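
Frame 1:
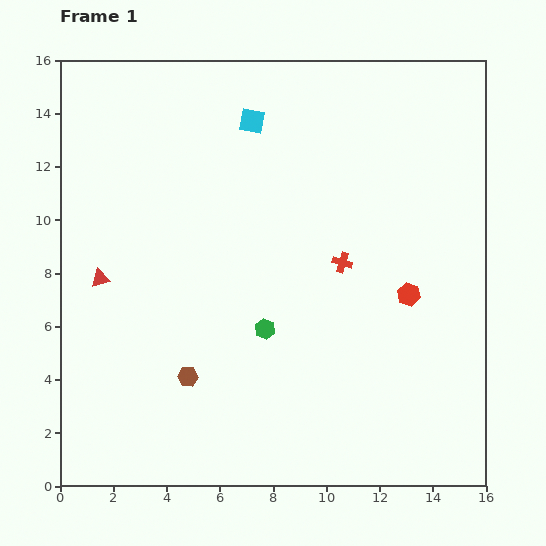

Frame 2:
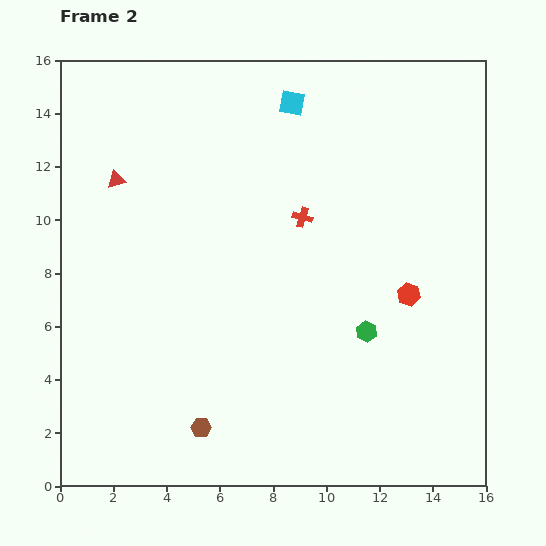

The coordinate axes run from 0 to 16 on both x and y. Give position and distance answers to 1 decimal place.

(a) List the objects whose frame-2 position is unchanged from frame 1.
the red hexagon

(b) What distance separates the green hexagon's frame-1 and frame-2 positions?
3.8

The green hexagon moved from (7.7, 5.9) to (11.5, 5.8), a distance of √(3.8² + 0.1²) ≈ 3.8.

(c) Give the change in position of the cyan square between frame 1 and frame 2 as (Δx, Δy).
(1.5, 0.7)

The cyan square was at (7.2, 13.7) in frame 1 and (8.7, 14.4) in frame 2.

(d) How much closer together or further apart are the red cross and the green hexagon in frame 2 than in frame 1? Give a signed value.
+1.1

Distance in frame 1: 3.8. Distance in frame 2: 4.9.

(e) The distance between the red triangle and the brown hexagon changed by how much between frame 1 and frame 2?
+4.8

Distance in frame 1: 5.0. Distance in frame 2: 9.8.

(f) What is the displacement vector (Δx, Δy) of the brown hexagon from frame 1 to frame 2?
(0.5, -1.9)

The brown hexagon was at (4.8, 4.1) in frame 1 and (5.3, 2.2) in frame 2.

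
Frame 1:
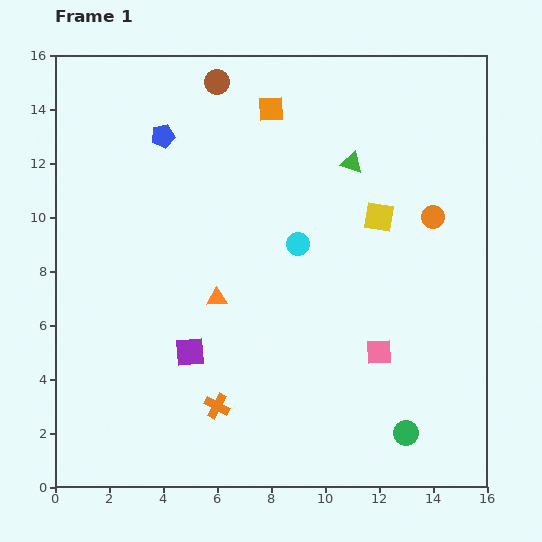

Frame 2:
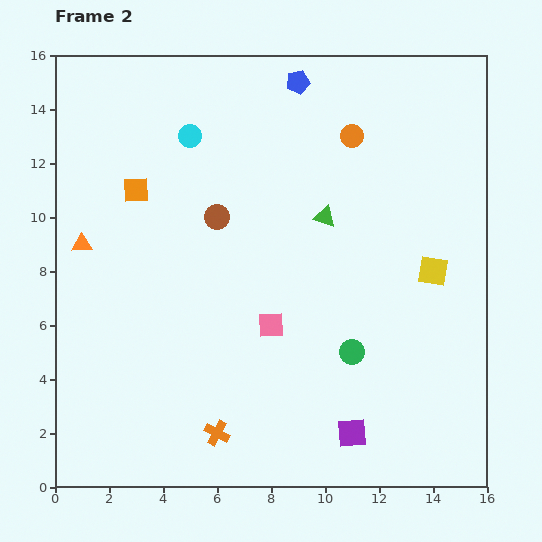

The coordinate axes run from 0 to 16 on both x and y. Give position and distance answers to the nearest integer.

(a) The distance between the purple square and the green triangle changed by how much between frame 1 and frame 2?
-1

Distance in frame 1: 9. Distance in frame 2: 8.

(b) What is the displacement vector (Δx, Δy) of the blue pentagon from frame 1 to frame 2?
(5, 2)

The blue pentagon was at (4, 13) in frame 1 and (9, 15) in frame 2.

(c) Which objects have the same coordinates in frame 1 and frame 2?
none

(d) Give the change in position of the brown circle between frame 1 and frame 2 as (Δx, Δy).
(0, -5)

The brown circle was at (6, 15) in frame 1 and (6, 10) in frame 2.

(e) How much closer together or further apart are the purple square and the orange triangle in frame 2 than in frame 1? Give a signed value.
+10

Distance in frame 1: 2. Distance in frame 2: 12.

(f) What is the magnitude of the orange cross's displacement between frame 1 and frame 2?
1

The orange cross moved from (6, 3) to (6, 2), a distance of √(0² + 1²) ≈ 1.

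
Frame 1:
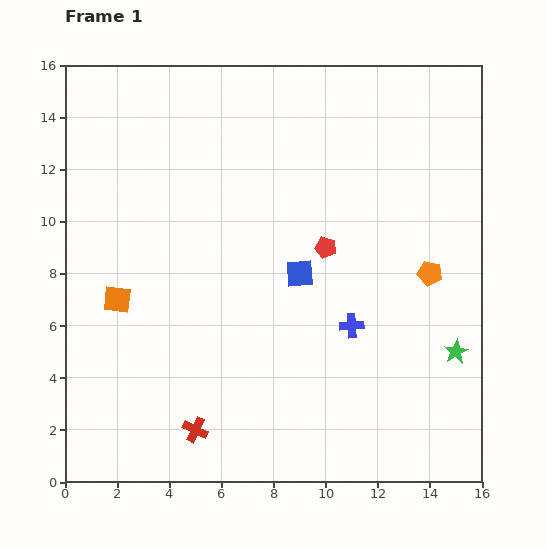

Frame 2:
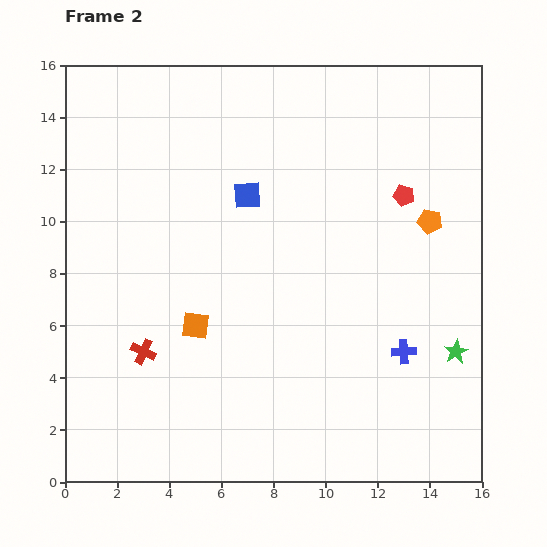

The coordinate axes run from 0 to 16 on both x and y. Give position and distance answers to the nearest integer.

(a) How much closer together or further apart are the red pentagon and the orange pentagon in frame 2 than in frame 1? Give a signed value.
-3

Distance in frame 1: 4. Distance in frame 2: 1.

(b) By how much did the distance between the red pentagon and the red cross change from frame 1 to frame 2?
+3

Distance in frame 1: 9. Distance in frame 2: 12.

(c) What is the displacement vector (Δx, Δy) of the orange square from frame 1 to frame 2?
(3, -1)

The orange square was at (2, 7) in frame 1 and (5, 6) in frame 2.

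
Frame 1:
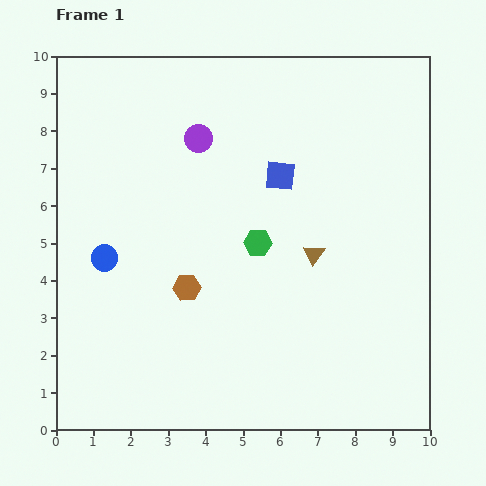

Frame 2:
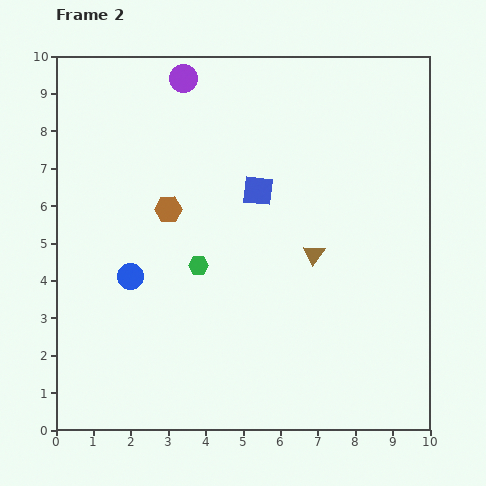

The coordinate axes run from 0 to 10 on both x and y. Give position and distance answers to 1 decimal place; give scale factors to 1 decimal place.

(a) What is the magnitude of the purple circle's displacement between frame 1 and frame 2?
1.6

The purple circle moved from (3.8, 7.8) to (3.4, 9.4), a distance of √(0.4² + 1.6²) ≈ 1.6.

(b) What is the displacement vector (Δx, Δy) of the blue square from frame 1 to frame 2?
(-0.6, -0.4)

The blue square was at (6.0, 6.8) in frame 1 and (5.4, 6.4) in frame 2.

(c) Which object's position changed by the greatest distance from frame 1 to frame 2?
the brown hexagon

(moved 2.2; next 1.7)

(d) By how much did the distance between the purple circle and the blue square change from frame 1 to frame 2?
+1.2

Distance in frame 1: 2.4. Distance in frame 2: 3.6.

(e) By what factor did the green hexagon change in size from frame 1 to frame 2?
0.7×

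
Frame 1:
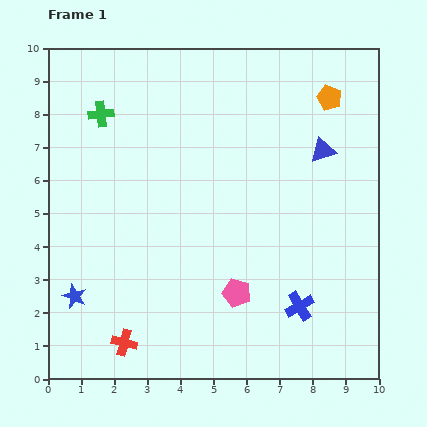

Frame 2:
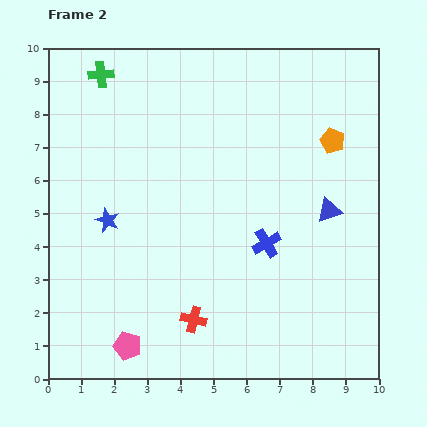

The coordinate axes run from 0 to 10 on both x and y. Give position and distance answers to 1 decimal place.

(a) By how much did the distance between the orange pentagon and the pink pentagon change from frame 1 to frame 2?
+2.3

Distance in frame 1: 6.5. Distance in frame 2: 8.8.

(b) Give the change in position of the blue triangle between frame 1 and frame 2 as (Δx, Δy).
(0.2, -1.8)

The blue triangle was at (8.3, 6.9) in frame 1 and (8.5, 5.1) in frame 2.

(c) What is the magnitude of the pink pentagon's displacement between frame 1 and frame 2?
3.7

The pink pentagon moved from (5.7, 2.6) to (2.4, 1.0), a distance of √(3.3² + 1.6²) ≈ 3.7.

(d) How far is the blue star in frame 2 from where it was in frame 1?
2.5

The blue star moved from (0.8, 2.5) to (1.8, 4.8), a distance of √(1.0² + 2.3²) ≈ 2.5.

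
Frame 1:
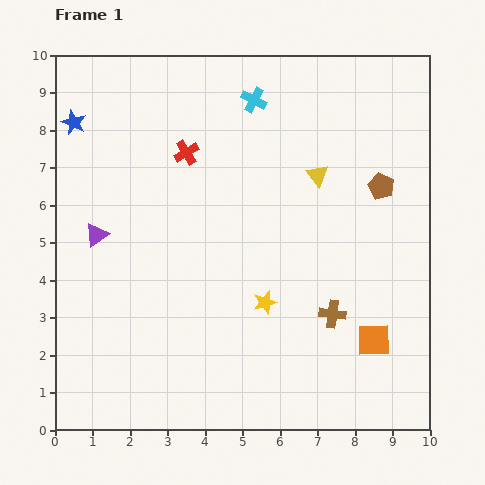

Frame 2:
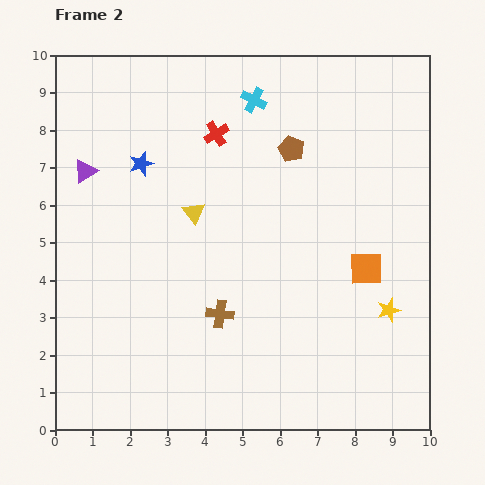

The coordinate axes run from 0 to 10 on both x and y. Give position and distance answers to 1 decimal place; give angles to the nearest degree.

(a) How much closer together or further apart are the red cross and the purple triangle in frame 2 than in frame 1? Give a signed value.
+0.3

Distance in frame 1: 3.3. Distance in frame 2: 3.6.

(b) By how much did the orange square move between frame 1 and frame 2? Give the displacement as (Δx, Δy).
(-0.2, 1.9)

The orange square was at (8.5, 2.4) in frame 1 and (8.3, 4.3) in frame 2.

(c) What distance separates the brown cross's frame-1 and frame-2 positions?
3.0

The brown cross moved from (7.4, 3.1) to (4.4, 3.1), a distance of √(3.0² + 0.0²) ≈ 3.0.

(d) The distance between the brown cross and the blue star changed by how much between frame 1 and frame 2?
-4.1

Distance in frame 1: 8.6. Distance in frame 2: 4.5.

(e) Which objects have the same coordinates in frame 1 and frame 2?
the cyan cross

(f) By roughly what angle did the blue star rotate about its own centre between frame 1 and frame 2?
29° clockwise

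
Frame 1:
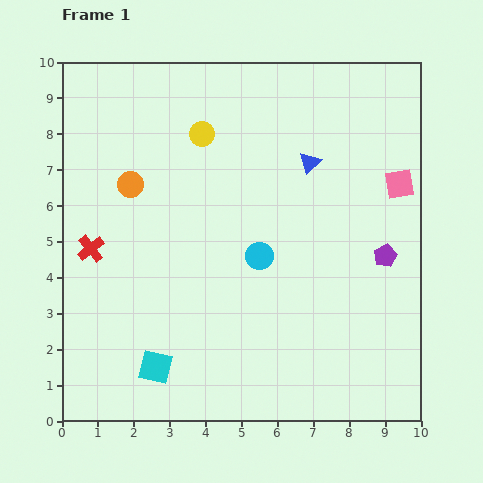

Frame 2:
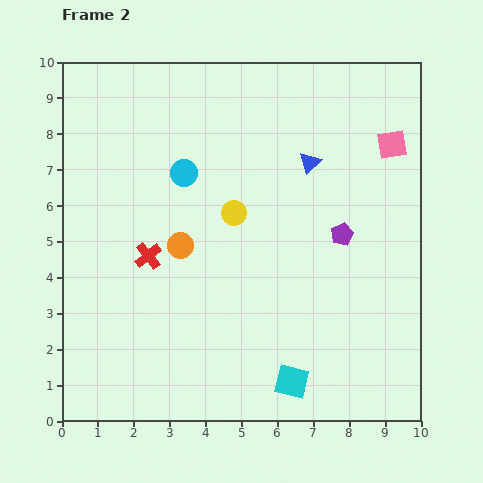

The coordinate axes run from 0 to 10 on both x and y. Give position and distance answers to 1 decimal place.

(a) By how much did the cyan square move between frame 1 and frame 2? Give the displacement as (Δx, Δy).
(3.8, -0.4)

The cyan square was at (2.6, 1.5) in frame 1 and (6.4, 1.1) in frame 2.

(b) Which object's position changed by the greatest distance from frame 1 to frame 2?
the cyan square

(moved 3.8; next 3.1)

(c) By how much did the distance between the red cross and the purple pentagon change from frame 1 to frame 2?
-2.8

Distance in frame 1: 8.2. Distance in frame 2: 5.4.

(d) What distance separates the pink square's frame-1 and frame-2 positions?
1.1

The pink square moved from (9.4, 6.6) to (9.2, 7.7), a distance of √(0.2² + 1.1²) ≈ 1.1.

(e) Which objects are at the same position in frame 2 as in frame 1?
the blue triangle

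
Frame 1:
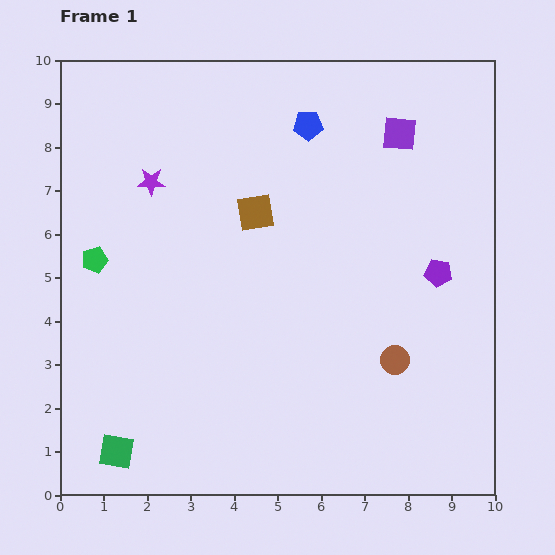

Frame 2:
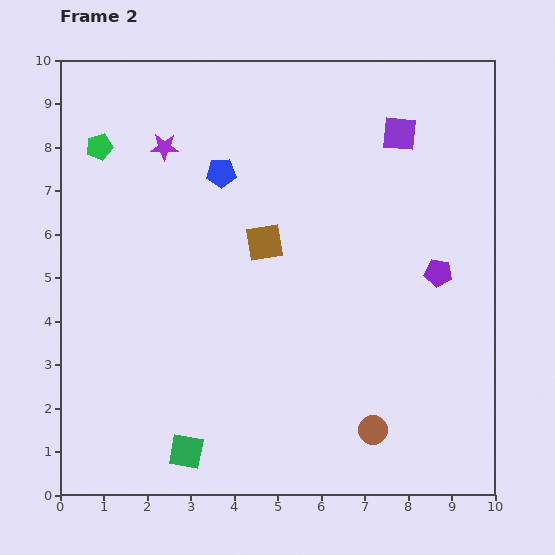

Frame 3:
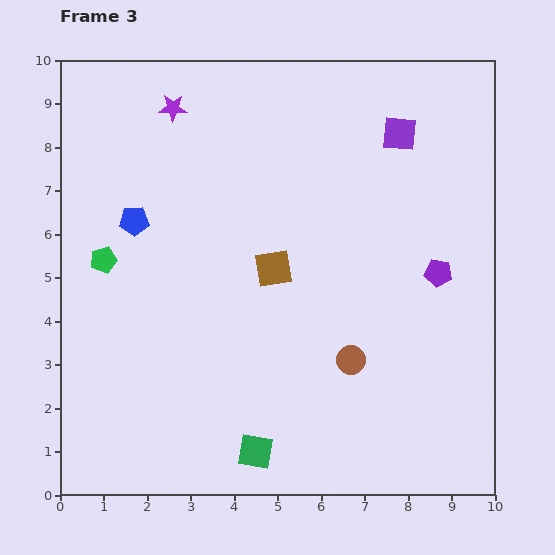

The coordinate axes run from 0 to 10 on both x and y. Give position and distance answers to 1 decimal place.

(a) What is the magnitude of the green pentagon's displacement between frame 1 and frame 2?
2.6

The green pentagon moved from (0.8, 5.4) to (0.9, 8.0), a distance of √(0.1² + 2.6²) ≈ 2.6.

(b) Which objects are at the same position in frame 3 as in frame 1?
the purple pentagon, the purple square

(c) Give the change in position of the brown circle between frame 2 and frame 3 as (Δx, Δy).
(-0.5, 1.6)

The brown circle was at (7.2, 1.5) in frame 2 and (6.7, 3.1) in frame 3.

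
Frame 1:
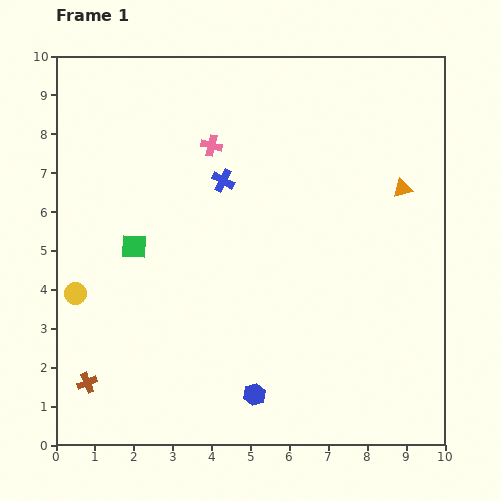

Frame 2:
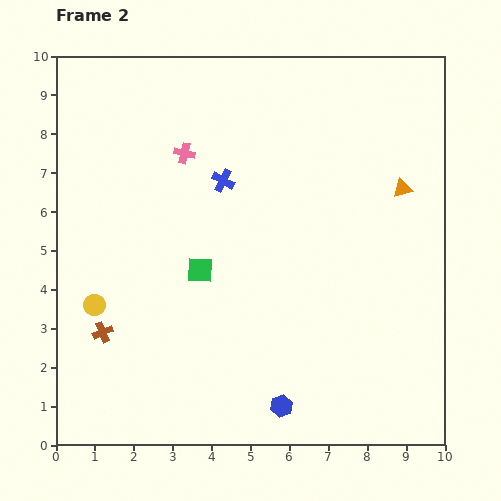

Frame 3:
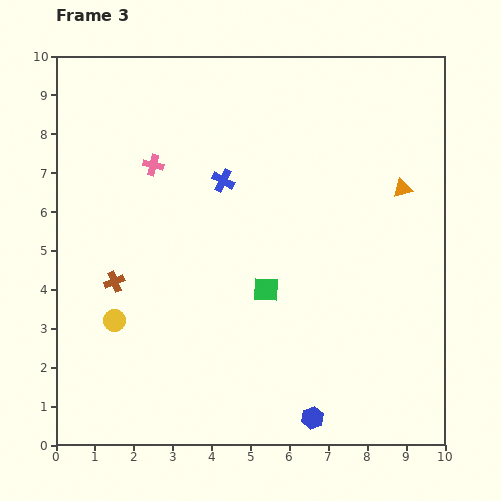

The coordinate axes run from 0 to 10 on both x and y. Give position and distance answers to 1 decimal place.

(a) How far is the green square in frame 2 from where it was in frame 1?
1.8

The green square moved from (2.0, 5.1) to (3.7, 4.5), a distance of √(1.7² + 0.6²) ≈ 1.8.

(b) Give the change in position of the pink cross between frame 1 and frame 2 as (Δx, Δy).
(-0.7, -0.2)

The pink cross was at (4.0, 7.7) in frame 1 and (3.3, 7.5) in frame 2.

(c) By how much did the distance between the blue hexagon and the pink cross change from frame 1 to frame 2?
+0.5

Distance in frame 1: 6.5. Distance in frame 2: 7.0.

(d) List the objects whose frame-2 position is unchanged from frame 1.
the orange triangle, the blue cross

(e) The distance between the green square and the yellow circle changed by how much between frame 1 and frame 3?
+2.1

Distance in frame 1: 1.9. Distance in frame 3: 4.0.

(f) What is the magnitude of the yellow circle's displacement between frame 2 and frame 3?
0.6

The yellow circle moved from (1.0, 3.6) to (1.5, 3.2), a distance of √(0.5² + 0.4²) ≈ 0.6.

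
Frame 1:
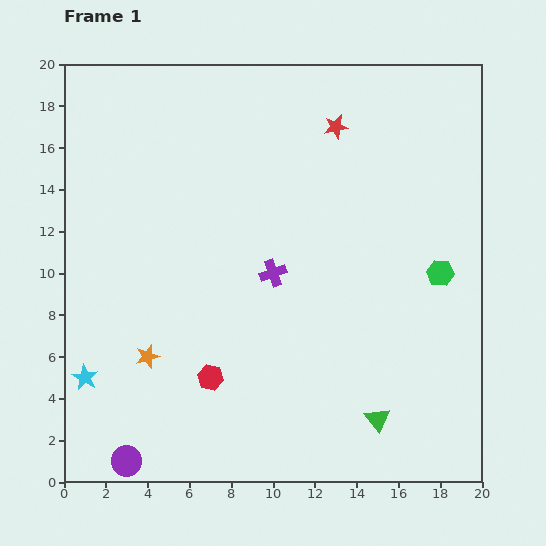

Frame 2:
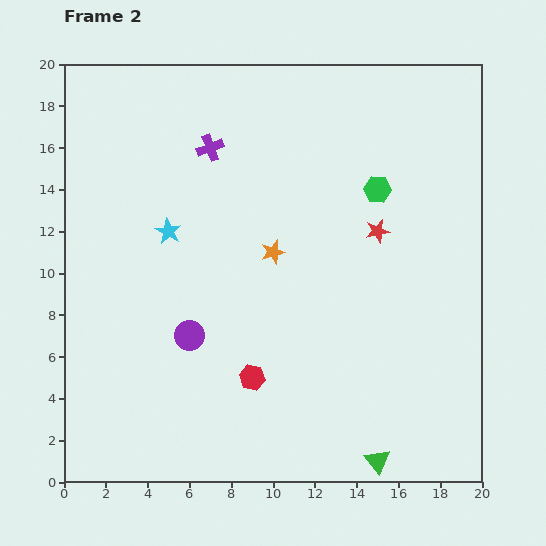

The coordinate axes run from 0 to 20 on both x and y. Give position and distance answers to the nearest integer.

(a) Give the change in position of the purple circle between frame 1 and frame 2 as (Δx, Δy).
(3, 6)

The purple circle was at (3, 1) in frame 1 and (6, 7) in frame 2.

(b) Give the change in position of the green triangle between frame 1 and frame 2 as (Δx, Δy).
(0, -2)

The green triangle was at (15, 3) in frame 1 and (15, 1) in frame 2.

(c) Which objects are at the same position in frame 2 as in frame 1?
none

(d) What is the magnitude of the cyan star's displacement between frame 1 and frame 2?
8

The cyan star moved from (1, 5) to (5, 12), a distance of √(4² + 7²) ≈ 8.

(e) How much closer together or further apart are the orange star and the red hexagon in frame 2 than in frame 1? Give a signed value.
+3

Distance in frame 1: 3. Distance in frame 2: 6.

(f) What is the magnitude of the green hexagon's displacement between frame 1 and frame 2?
5

The green hexagon moved from (18, 10) to (15, 14), a distance of √(3² + 4²) ≈ 5.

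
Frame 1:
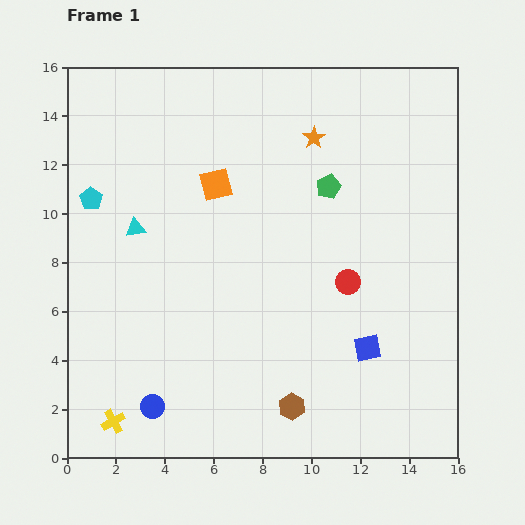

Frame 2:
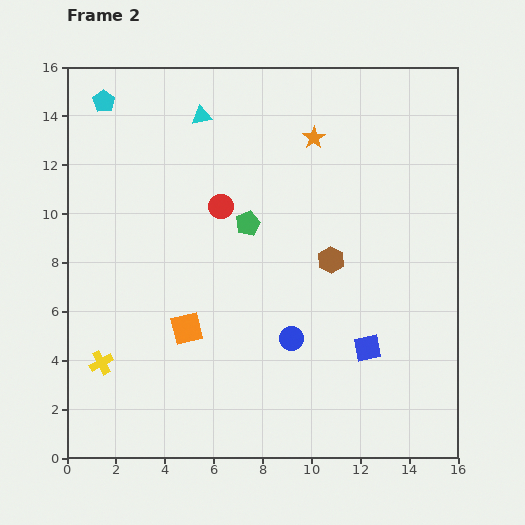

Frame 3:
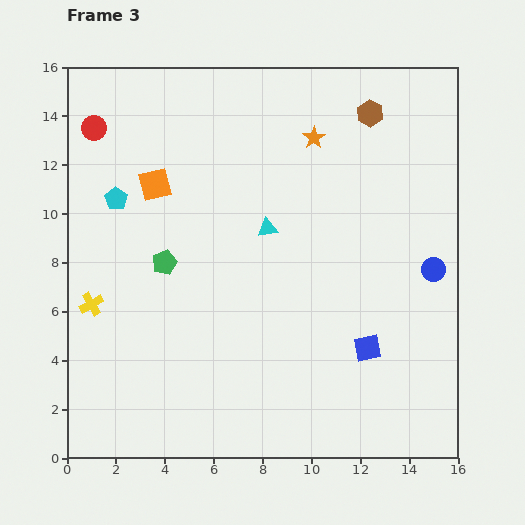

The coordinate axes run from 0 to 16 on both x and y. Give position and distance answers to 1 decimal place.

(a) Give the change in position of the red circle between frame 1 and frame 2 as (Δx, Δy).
(-5.2, 3.1)

The red circle was at (11.5, 7.2) in frame 1 and (6.3, 10.3) in frame 2.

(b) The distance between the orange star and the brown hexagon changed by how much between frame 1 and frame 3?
-8.5

Distance in frame 1: 11.0. Distance in frame 3: 2.5.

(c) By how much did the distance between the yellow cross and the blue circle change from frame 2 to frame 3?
+6.2

Distance in frame 2: 7.9. Distance in frame 3: 14.1.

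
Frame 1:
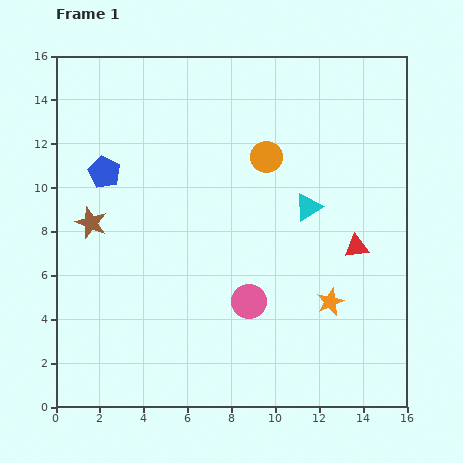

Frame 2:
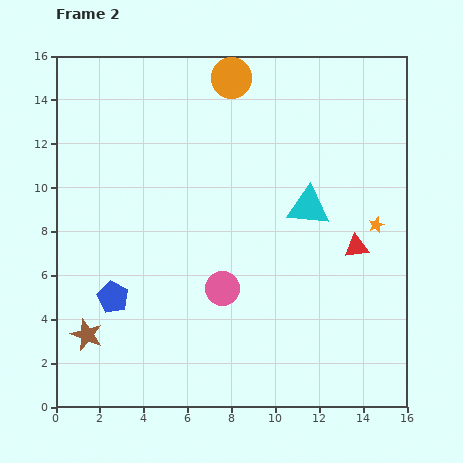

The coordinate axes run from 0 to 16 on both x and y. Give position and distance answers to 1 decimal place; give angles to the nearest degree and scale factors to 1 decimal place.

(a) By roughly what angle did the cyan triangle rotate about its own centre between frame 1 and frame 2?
36° clockwise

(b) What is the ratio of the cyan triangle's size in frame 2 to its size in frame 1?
1.6×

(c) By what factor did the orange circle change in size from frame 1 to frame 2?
1.3×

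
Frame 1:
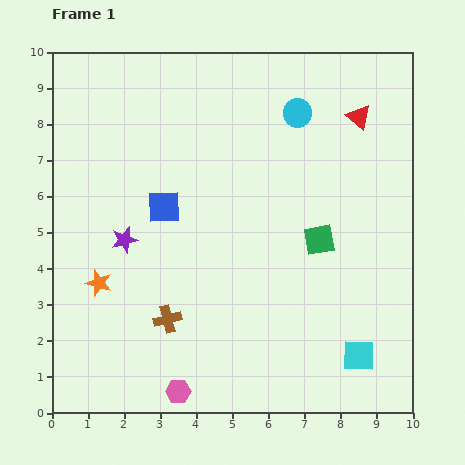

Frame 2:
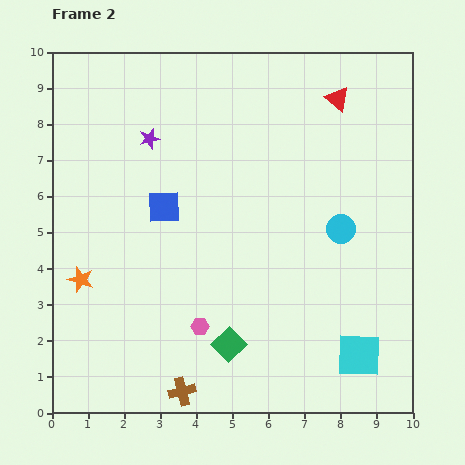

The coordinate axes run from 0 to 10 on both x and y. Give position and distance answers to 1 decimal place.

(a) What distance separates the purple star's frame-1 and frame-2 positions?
2.9

The purple star moved from (2.0, 4.8) to (2.7, 7.6), a distance of √(0.7² + 2.8²) ≈ 2.9.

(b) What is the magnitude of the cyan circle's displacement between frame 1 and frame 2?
3.4

The cyan circle moved from (6.8, 8.3) to (8.0, 5.1), a distance of √(1.2² + 3.2²) ≈ 3.4.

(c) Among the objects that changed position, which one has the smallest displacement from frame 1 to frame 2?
the orange star

(moved 0.5)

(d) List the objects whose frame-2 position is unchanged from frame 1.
the cyan square, the blue square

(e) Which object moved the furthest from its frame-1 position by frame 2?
the green square

(moved 3.8; next 3.4)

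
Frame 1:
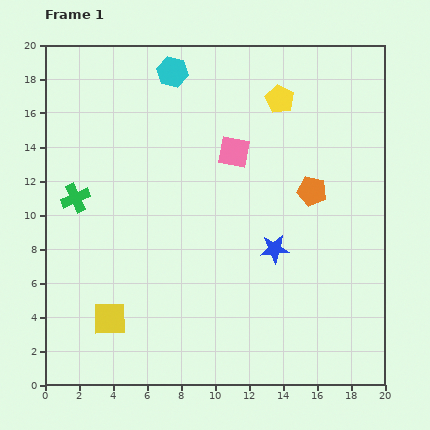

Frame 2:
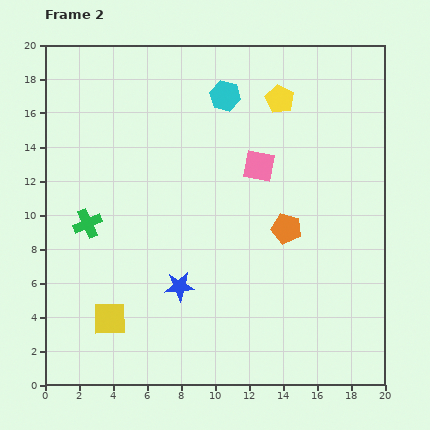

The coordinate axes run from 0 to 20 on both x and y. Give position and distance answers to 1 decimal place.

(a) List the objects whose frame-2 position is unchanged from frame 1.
the yellow pentagon, the yellow square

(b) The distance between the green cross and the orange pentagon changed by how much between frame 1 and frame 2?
-2.2

Distance in frame 1: 13.9. Distance in frame 2: 11.7.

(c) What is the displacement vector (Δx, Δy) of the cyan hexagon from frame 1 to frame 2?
(3.1, -1.4)

The cyan hexagon was at (7.5, 18.4) in frame 1 and (10.6, 17.0) in frame 2.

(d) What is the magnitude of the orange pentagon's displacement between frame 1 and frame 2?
2.7

The orange pentagon moved from (15.7, 11.4) to (14.2, 9.2), a distance of √(1.5² + 2.2²) ≈ 2.7.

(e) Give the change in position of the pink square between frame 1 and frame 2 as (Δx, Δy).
(1.5, -0.8)

The pink square was at (11.1, 13.7) in frame 1 and (12.6, 12.9) in frame 2.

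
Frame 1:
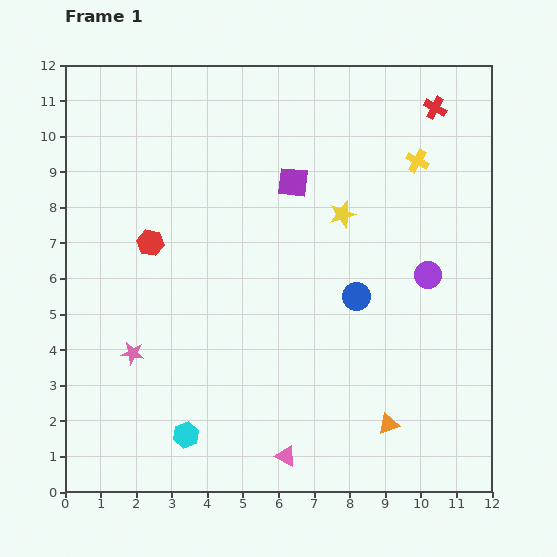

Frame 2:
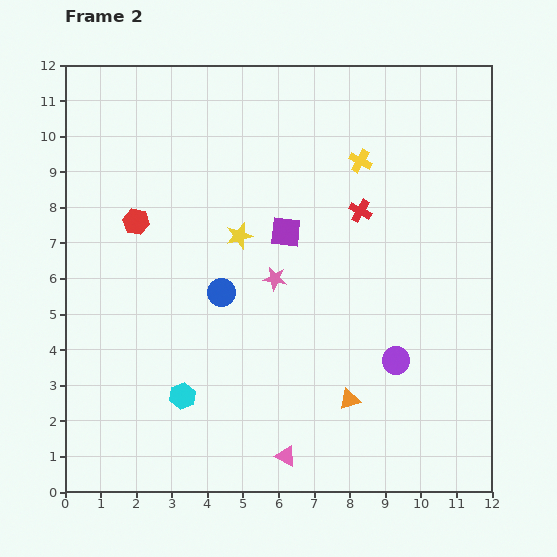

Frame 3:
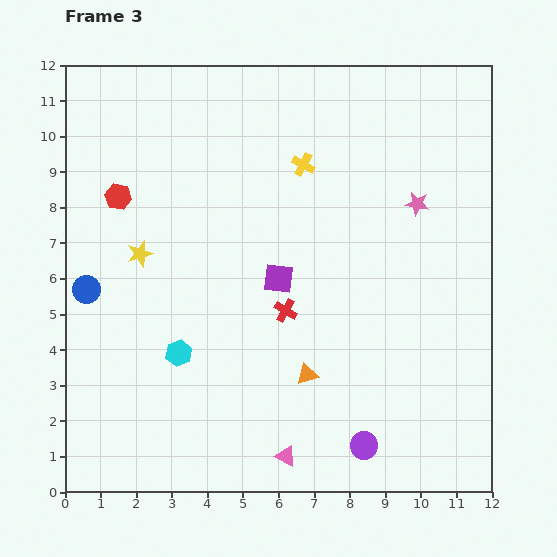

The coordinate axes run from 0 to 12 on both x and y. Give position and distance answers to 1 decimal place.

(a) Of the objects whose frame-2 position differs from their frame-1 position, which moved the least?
the red hexagon

(moved 0.7)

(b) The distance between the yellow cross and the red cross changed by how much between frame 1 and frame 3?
+2.5

Distance in frame 1: 1.6. Distance in frame 3: 4.1.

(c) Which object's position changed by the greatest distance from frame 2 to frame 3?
the pink star

(moved 4.5; next 3.8)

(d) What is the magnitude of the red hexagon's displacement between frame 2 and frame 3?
0.9

The red hexagon moved from (2.0, 7.6) to (1.5, 8.3), a distance of √(0.5² + 0.7²) ≈ 0.9.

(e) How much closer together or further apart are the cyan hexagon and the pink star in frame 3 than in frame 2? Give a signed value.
+3.7

Distance in frame 2: 4.2. Distance in frame 3: 7.9.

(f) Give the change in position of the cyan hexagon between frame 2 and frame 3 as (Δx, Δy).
(-0.1, 1.2)

The cyan hexagon was at (3.3, 2.7) in frame 2 and (3.2, 3.9) in frame 3.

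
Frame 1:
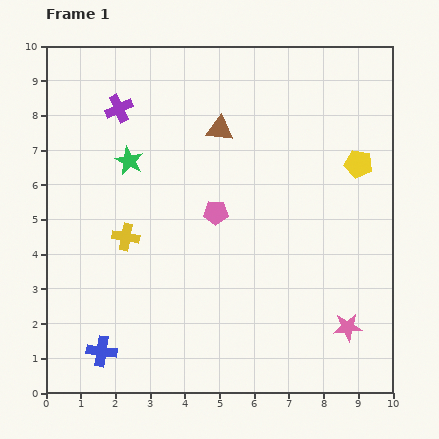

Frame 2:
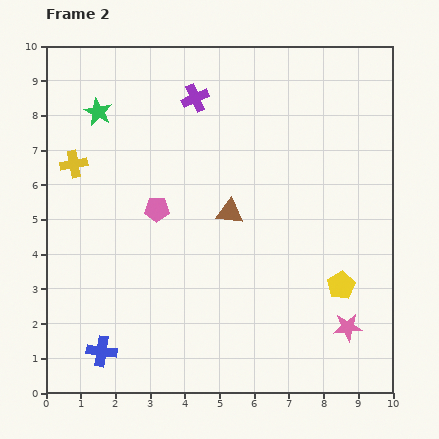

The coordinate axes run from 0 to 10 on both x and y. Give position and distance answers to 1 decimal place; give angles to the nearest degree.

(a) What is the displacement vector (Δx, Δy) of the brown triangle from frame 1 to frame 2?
(0.3, -2.4)

The brown triangle was at (5.0, 7.6) in frame 1 and (5.3, 5.2) in frame 2.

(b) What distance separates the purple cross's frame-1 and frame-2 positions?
2.2

The purple cross moved from (2.1, 8.2) to (4.3, 8.5), a distance of √(2.2² + 0.3²) ≈ 2.2.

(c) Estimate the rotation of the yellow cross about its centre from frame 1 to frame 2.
22° counter-clockwise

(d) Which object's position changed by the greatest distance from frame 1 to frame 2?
the yellow pentagon

(moved 3.5; next 2.6)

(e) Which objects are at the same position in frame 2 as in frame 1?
the pink star, the blue cross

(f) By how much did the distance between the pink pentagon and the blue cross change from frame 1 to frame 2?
-0.8

Distance in frame 1: 5.2. Distance in frame 2: 4.4.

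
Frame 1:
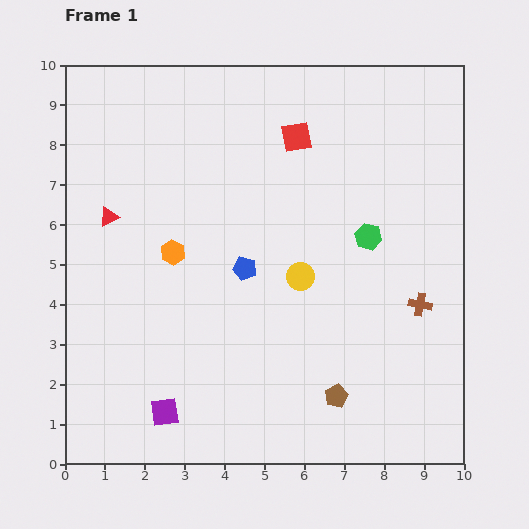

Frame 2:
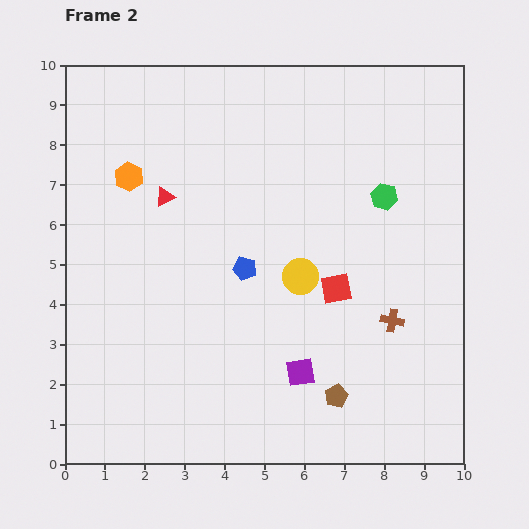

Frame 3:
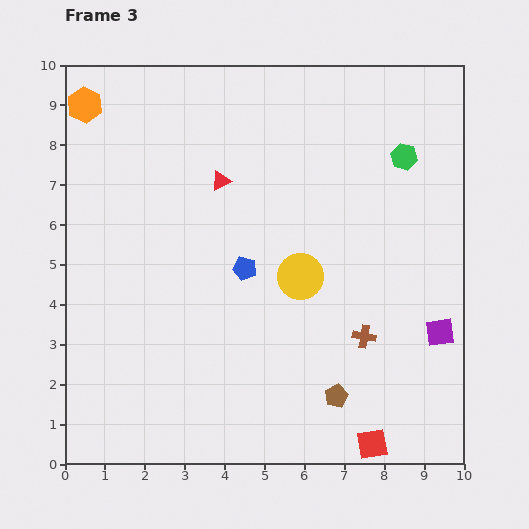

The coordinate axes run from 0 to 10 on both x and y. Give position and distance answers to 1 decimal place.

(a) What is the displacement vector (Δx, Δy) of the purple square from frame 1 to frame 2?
(3.4, 1.0)

The purple square was at (2.5, 1.3) in frame 1 and (5.9, 2.3) in frame 2.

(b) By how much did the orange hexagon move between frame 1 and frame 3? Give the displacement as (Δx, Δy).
(-2.2, 3.7)

The orange hexagon was at (2.7, 5.3) in frame 1 and (0.5, 9.0) in frame 3.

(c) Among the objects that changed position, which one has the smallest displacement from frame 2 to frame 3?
the brown cross

(moved 0.8)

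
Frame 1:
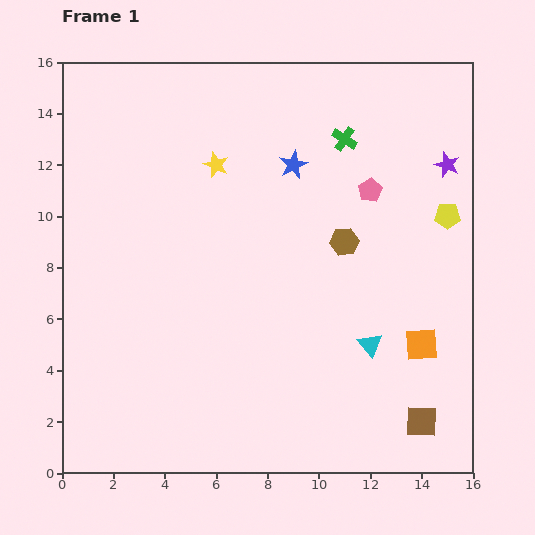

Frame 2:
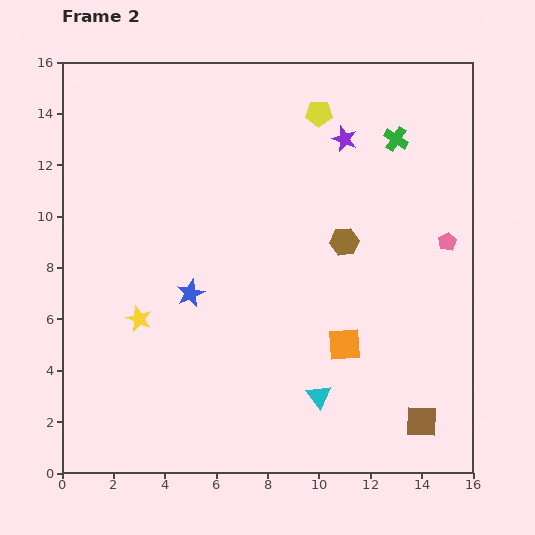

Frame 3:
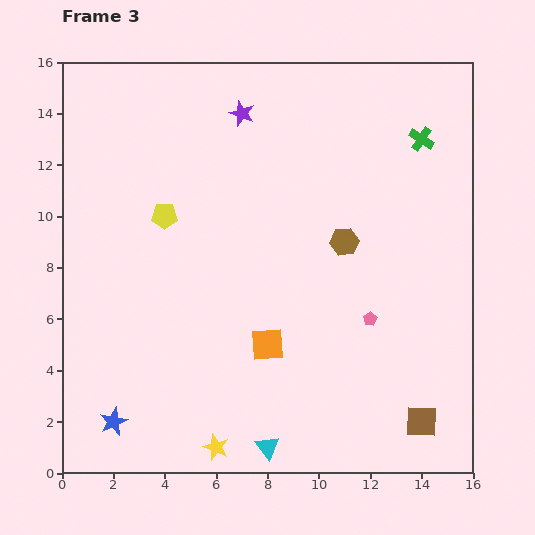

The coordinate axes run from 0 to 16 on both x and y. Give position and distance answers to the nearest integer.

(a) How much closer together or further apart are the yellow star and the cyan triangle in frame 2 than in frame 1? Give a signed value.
-1

Distance in frame 1: 9. Distance in frame 2: 8.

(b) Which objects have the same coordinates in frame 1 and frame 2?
the brown hexagon, the brown square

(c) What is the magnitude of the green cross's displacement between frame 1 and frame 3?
3

The green cross moved from (11, 13) to (14, 13), a distance of √(3² + 0²) ≈ 3.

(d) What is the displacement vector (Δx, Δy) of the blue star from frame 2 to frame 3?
(-3, -5)

The blue star was at (5, 7) in frame 2 and (2, 2) in frame 3.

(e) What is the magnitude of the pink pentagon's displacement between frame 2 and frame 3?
4

The pink pentagon moved from (15, 9) to (12, 6), a distance of √(3² + 3²) ≈ 4.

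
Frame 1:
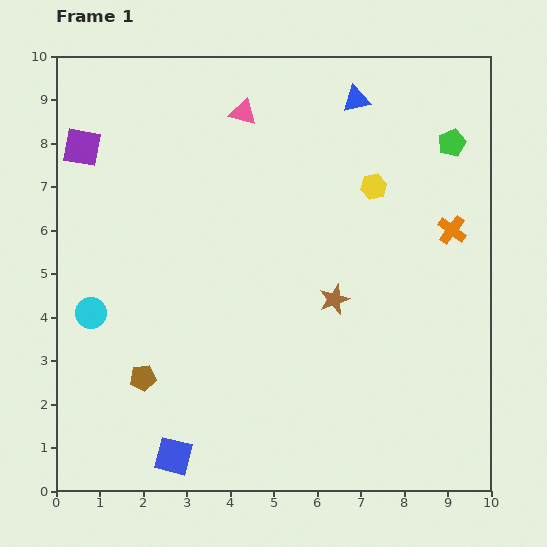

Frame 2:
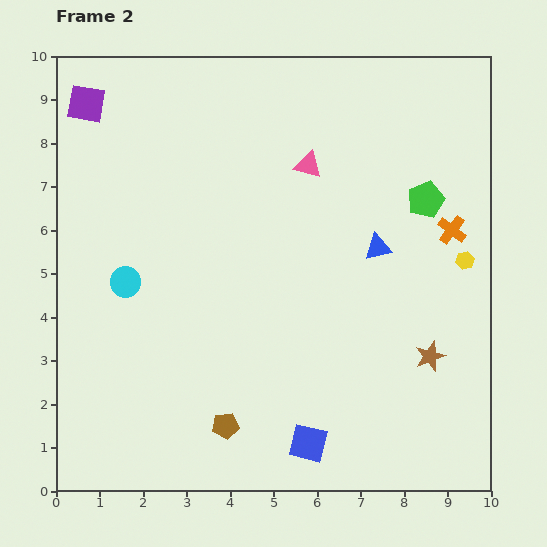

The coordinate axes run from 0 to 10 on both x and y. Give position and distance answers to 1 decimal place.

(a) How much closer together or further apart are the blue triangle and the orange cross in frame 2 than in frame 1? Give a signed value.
-2.0

Distance in frame 1: 3.7. Distance in frame 2: 1.7.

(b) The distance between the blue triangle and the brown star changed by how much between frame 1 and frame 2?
-1.8

Distance in frame 1: 4.6. Distance in frame 2: 2.8.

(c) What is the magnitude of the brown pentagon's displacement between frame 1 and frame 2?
2.2

The brown pentagon moved from (2.0, 2.6) to (3.9, 1.5), a distance of √(1.9² + 1.1²) ≈ 2.2.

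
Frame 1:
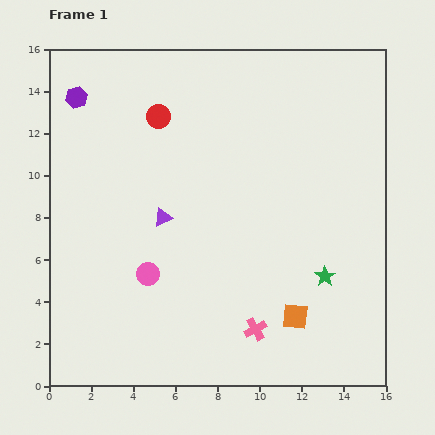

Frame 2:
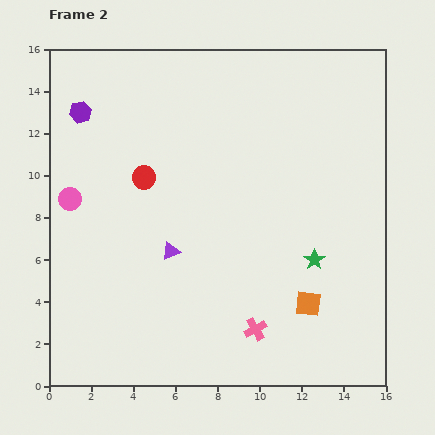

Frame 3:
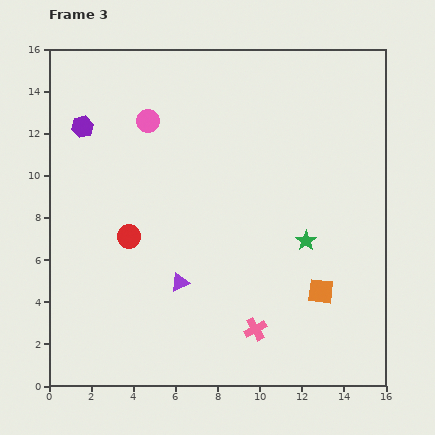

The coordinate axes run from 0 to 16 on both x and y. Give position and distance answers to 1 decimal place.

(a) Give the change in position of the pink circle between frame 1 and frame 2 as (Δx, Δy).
(-3.7, 3.6)

The pink circle was at (4.7, 5.3) in frame 1 and (1.0, 8.9) in frame 2.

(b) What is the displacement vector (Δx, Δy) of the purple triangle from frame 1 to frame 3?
(0.8, -3.1)

The purple triangle was at (5.4, 8.0) in frame 1 and (6.2, 4.9) in frame 3.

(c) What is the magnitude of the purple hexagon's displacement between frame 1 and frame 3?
1.4

The purple hexagon moved from (1.3, 13.7) to (1.6, 12.3), a distance of √(0.3² + 1.4²) ≈ 1.4.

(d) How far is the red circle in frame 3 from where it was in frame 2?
2.9

The red circle moved from (4.5, 9.9) to (3.8, 7.1), a distance of √(0.7² + 2.8²) ≈ 2.9.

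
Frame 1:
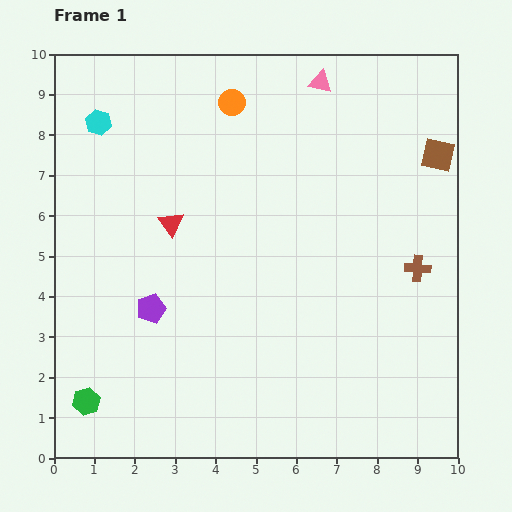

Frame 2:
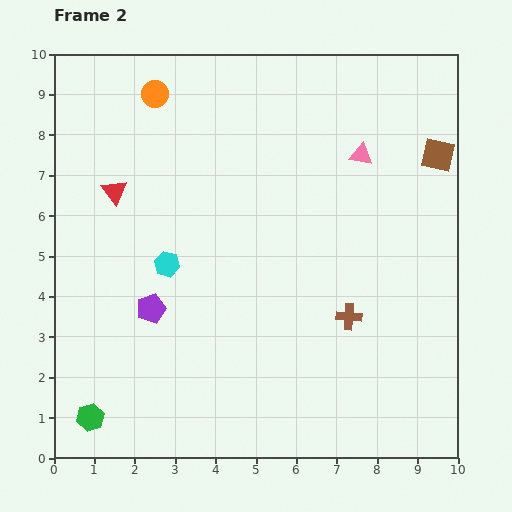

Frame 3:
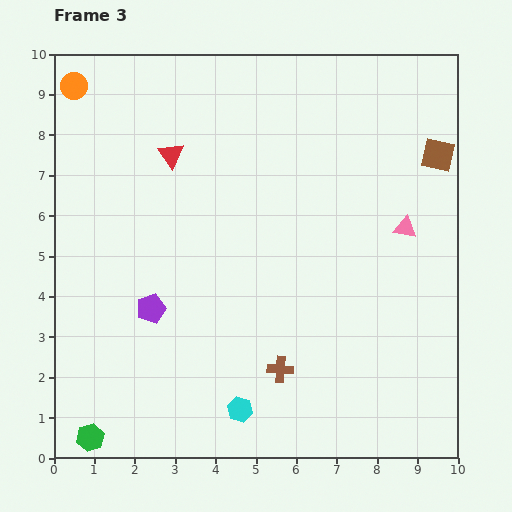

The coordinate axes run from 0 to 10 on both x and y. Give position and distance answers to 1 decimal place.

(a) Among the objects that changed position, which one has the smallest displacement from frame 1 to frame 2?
the green hexagon

(moved 0.4)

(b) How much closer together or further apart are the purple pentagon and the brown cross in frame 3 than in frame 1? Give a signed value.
-3.2

Distance in frame 1: 6.7. Distance in frame 3: 3.5.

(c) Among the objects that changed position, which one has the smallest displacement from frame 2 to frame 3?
the green hexagon

(moved 0.5)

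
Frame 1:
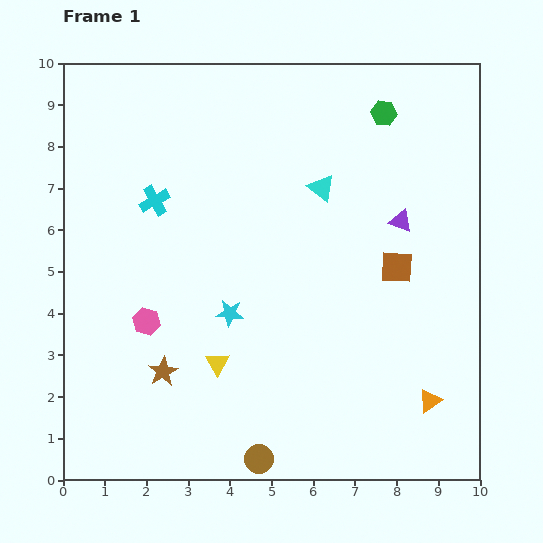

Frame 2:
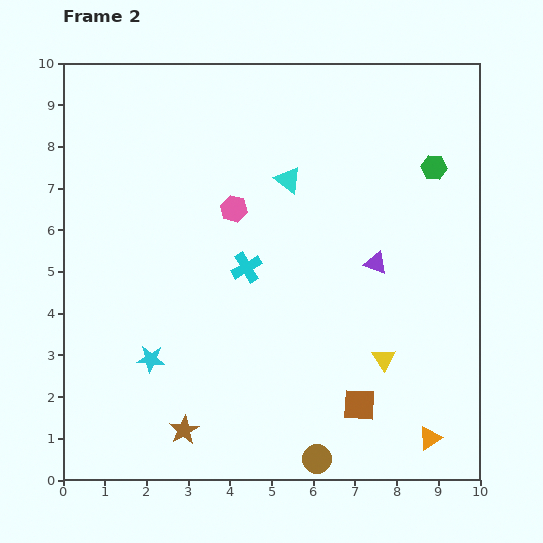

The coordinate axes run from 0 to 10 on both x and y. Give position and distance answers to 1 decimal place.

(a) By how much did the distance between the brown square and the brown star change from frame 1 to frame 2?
-1.9

Distance in frame 1: 6.1. Distance in frame 2: 4.2.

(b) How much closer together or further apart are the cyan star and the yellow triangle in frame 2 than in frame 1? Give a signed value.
+4.4

Distance in frame 1: 1.2. Distance in frame 2: 5.6.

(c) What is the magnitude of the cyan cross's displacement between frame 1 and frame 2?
2.7

The cyan cross moved from (2.2, 6.7) to (4.4, 5.1), a distance of √(2.2² + 1.6²) ≈ 2.7.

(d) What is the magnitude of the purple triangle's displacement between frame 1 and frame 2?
1.2

The purple triangle moved from (8.1, 6.2) to (7.5, 5.2), a distance of √(0.6² + 1.0²) ≈ 1.2.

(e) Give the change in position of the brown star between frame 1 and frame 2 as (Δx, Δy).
(0.5, -1.4)

The brown star was at (2.4, 2.6) in frame 1 and (2.9, 1.2) in frame 2.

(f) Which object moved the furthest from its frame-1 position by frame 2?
the yellow triangle

(moved 4.0; next 3.4)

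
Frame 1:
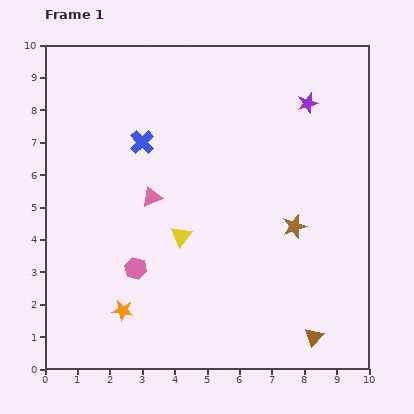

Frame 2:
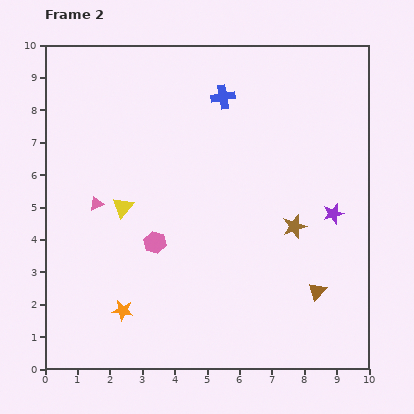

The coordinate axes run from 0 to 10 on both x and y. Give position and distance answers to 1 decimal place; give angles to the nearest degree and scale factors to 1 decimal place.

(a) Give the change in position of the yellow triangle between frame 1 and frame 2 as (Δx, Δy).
(-1.8, 0.9)

The yellow triangle was at (4.2, 4.1) in frame 1 and (2.4, 5.0) in frame 2.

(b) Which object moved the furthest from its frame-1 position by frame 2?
the purple star

(moved 3.5; next 2.9)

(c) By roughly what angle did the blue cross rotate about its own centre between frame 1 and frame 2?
35° clockwise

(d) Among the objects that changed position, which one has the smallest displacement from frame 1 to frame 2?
the pink hexagon

(moved 1.0)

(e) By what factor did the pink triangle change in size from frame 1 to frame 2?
0.7×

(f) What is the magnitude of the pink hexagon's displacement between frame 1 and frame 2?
1.0

The pink hexagon moved from (2.8, 3.1) to (3.4, 3.9), a distance of √(0.6² + 0.8²) ≈ 1.0.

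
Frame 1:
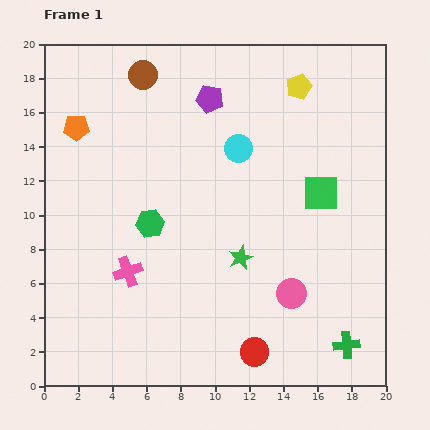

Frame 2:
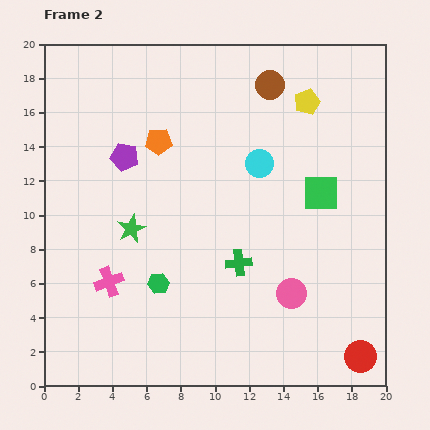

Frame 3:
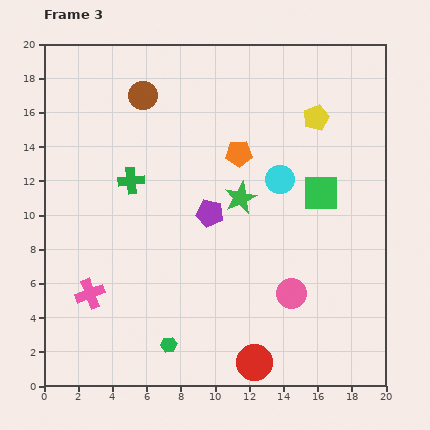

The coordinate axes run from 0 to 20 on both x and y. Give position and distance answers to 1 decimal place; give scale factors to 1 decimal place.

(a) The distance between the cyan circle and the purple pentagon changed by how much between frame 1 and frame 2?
+4.5

Distance in frame 1: 3.4. Distance in frame 2: 7.9.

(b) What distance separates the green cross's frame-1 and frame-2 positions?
7.9

The green cross moved from (17.7, 2.4) to (11.4, 7.2), a distance of √(6.3² + 4.8²) ≈ 7.9.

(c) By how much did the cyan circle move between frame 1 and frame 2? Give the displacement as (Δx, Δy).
(1.2, -0.9)

The cyan circle was at (11.4, 13.9) in frame 1 and (12.6, 13.0) in frame 2.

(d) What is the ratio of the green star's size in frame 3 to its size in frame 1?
1.3×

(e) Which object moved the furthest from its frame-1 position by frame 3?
the green cross

(moved 15.8; next 9.6)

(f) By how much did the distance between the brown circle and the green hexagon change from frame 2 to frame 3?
+1.4

Distance in frame 2: 13.3. Distance in frame 3: 14.7.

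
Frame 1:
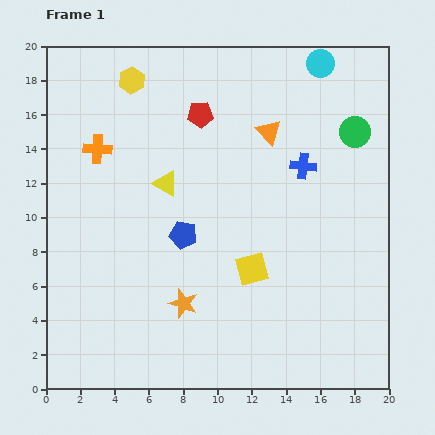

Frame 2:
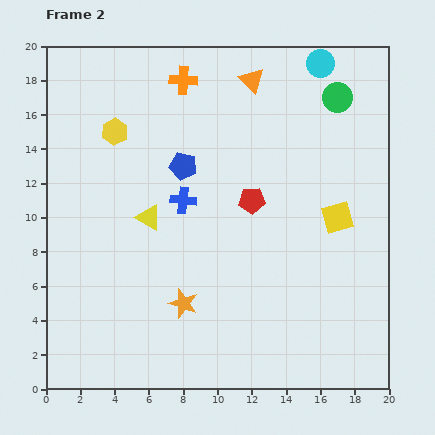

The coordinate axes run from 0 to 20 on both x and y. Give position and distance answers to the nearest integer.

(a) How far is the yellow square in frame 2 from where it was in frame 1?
6

The yellow square moved from (12, 7) to (17, 10), a distance of √(5² + 3²) ≈ 6.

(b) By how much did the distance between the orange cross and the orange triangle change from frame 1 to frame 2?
-6

Distance in frame 1: 10. Distance in frame 2: 4.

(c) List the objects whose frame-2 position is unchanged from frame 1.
the cyan circle, the orange star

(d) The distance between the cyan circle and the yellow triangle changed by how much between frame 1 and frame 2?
+2

Distance in frame 1: 11. Distance in frame 2: 13.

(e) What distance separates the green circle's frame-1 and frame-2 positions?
2

The green circle moved from (18, 15) to (17, 17), a distance of √(1² + 2²) ≈ 2.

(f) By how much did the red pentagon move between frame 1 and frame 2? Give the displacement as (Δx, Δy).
(3, -5)

The red pentagon was at (9, 16) in frame 1 and (12, 11) in frame 2.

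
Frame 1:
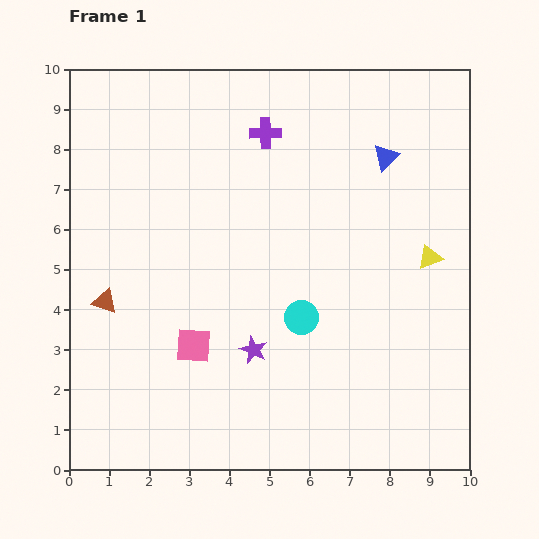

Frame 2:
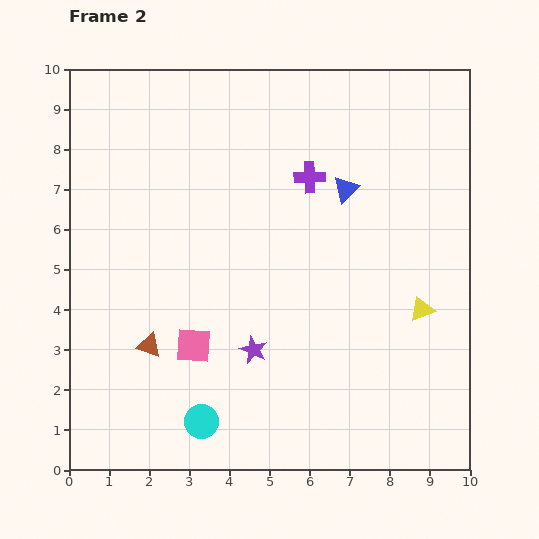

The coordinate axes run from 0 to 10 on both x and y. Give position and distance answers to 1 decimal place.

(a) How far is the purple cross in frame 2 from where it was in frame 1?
1.6

The purple cross moved from (4.9, 8.4) to (6.0, 7.3), a distance of √(1.1² + 1.1²) ≈ 1.6.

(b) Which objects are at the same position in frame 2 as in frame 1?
the pink square, the purple star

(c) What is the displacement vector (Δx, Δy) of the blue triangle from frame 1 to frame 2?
(-1.0, -0.8)

The blue triangle was at (7.9, 7.8) in frame 1 and (6.9, 7.0) in frame 2.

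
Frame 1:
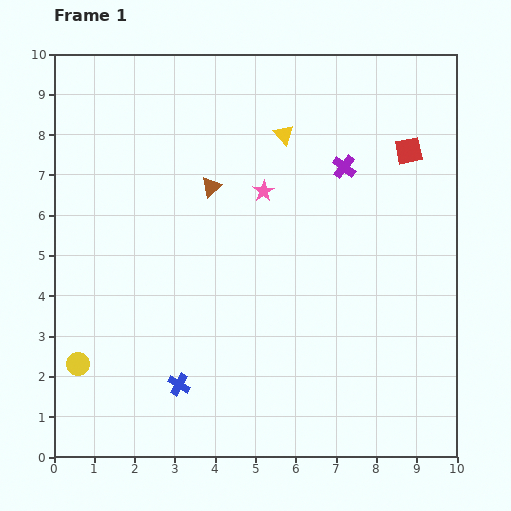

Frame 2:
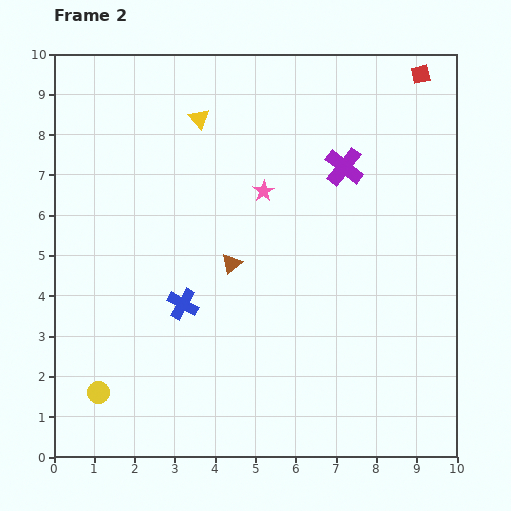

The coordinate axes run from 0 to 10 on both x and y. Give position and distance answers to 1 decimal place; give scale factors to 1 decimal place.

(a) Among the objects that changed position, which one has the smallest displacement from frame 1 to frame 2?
the yellow circle

(moved 0.9)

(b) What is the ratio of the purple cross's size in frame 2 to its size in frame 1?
1.6×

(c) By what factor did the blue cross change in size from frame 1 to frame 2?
1.4×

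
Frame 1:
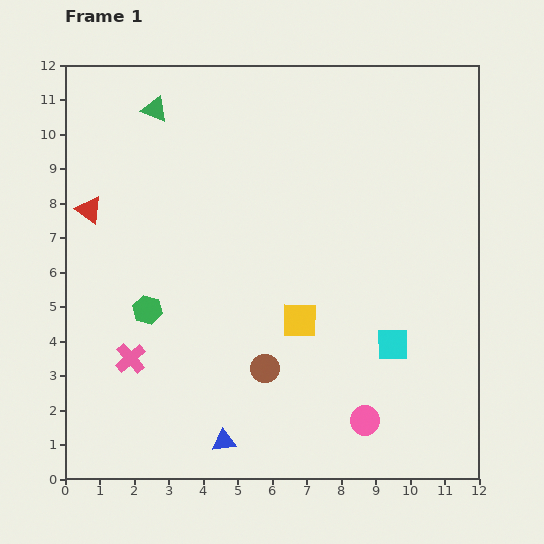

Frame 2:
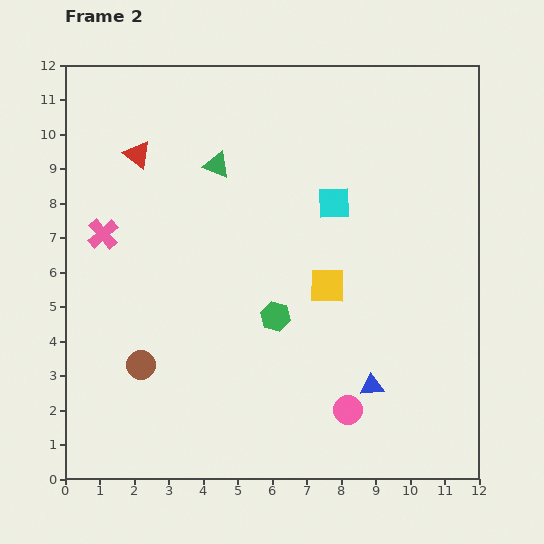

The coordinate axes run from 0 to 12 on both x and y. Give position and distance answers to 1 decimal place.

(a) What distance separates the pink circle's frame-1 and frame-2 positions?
0.6

The pink circle moved from (8.7, 1.7) to (8.2, 2.0), a distance of √(0.5² + 0.3²) ≈ 0.6.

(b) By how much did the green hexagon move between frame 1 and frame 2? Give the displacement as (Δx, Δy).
(3.7, -0.2)

The green hexagon was at (2.4, 4.9) in frame 1 and (6.1, 4.7) in frame 2.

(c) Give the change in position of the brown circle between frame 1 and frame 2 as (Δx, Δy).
(-3.6, 0.1)

The brown circle was at (5.8, 3.2) in frame 1 and (2.2, 3.3) in frame 2.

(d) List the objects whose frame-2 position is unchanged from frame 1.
none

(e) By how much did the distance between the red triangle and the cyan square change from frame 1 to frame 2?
-3.7

Distance in frame 1: 9.6. Distance in frame 2: 5.9.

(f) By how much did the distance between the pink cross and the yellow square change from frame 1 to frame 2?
+1.7

Distance in frame 1: 5.0. Distance in frame 2: 6.7.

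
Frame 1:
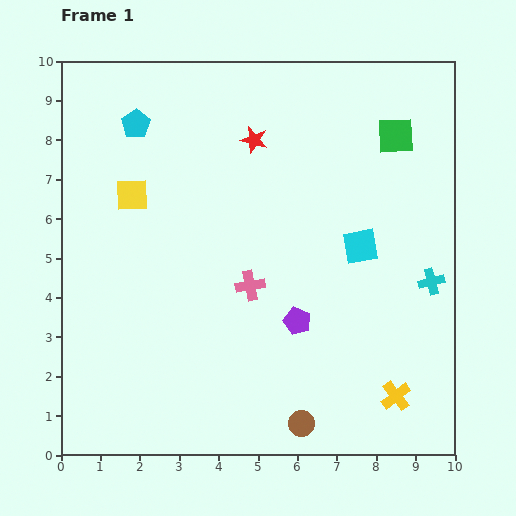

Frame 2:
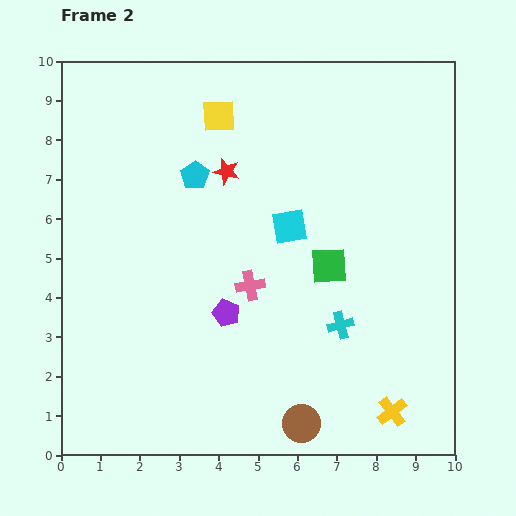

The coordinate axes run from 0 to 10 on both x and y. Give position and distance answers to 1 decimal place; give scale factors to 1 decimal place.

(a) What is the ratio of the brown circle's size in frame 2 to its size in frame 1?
1.5×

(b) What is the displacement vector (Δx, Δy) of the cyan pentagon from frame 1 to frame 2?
(1.5, -1.3)

The cyan pentagon was at (1.9, 8.4) in frame 1 and (3.4, 7.1) in frame 2.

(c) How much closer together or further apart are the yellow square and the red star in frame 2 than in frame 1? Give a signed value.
-2.0

Distance in frame 1: 3.4. Distance in frame 2: 1.4.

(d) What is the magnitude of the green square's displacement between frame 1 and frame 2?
3.7

The green square moved from (8.5, 8.1) to (6.8, 4.8), a distance of √(1.7² + 3.3²) ≈ 3.7.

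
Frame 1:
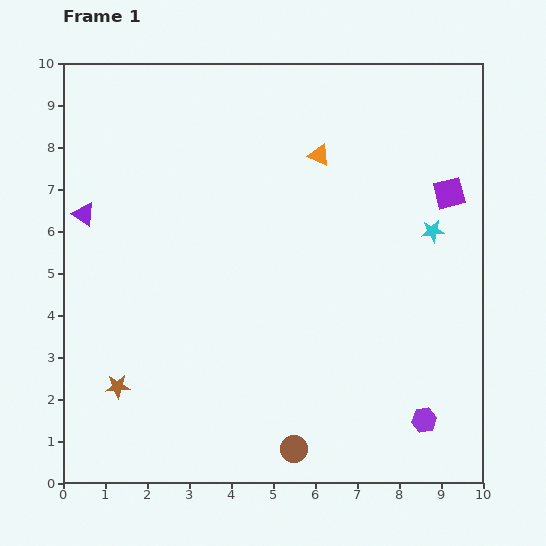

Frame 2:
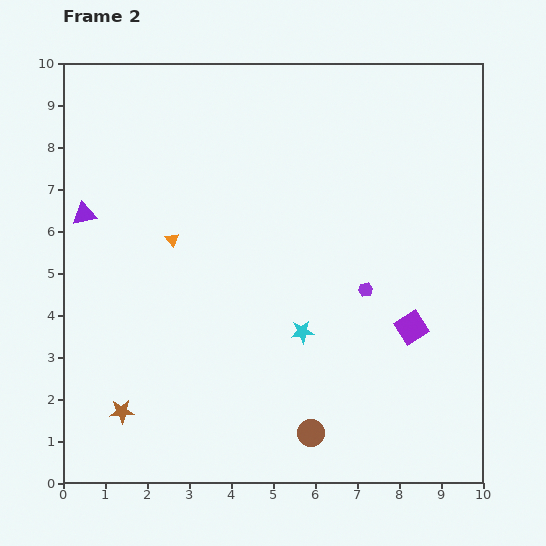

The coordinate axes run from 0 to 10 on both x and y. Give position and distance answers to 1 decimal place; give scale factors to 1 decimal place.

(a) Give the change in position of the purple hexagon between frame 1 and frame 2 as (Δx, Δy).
(-1.4, 3.1)

The purple hexagon was at (8.6, 1.5) in frame 1 and (7.2, 4.6) in frame 2.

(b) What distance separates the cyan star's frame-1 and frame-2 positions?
3.9

The cyan star moved from (8.8, 6.0) to (5.7, 3.6), a distance of √(3.1² + 2.4²) ≈ 3.9.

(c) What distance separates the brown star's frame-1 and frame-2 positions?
0.6

The brown star moved from (1.3, 2.3) to (1.4, 1.7), a distance of √(0.1² + 0.6²) ≈ 0.6.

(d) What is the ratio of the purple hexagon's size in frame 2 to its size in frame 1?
0.6×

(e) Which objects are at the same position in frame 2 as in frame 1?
the purple triangle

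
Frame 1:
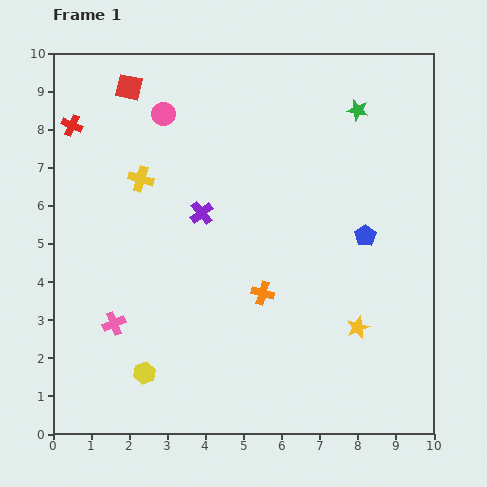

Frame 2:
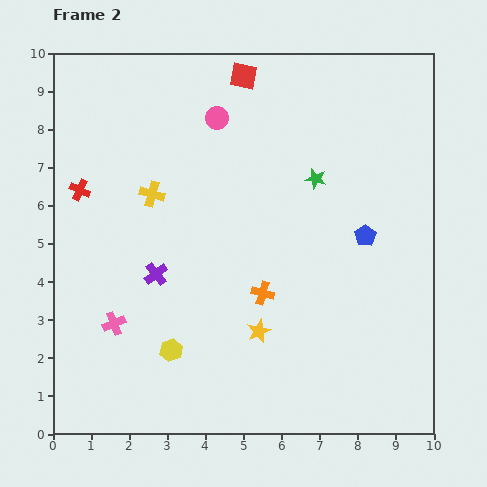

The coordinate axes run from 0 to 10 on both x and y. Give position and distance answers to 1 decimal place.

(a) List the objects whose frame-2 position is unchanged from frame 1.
the pink cross, the orange cross, the blue pentagon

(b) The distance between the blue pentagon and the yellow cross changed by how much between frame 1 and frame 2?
-0.4

Distance in frame 1: 6.1. Distance in frame 2: 5.7.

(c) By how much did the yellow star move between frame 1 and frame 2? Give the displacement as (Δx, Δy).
(-2.6, -0.1)

The yellow star was at (8.0, 2.8) in frame 1 and (5.4, 2.7) in frame 2.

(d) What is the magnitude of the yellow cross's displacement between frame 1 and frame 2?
0.5

The yellow cross moved from (2.3, 6.7) to (2.6, 6.3), a distance of √(0.3² + 0.4²) ≈ 0.5.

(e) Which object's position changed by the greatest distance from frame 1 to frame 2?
the red square

(moved 3.0; next 2.6)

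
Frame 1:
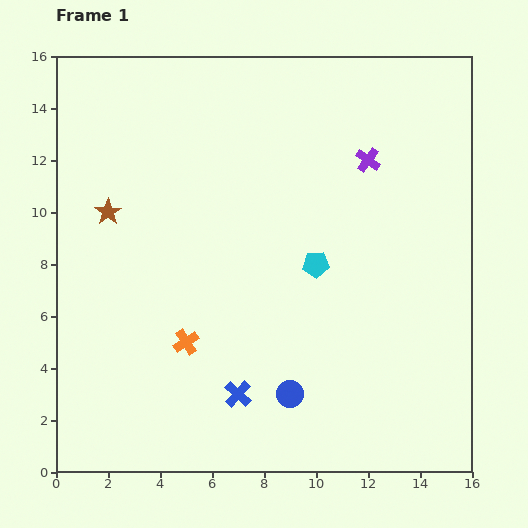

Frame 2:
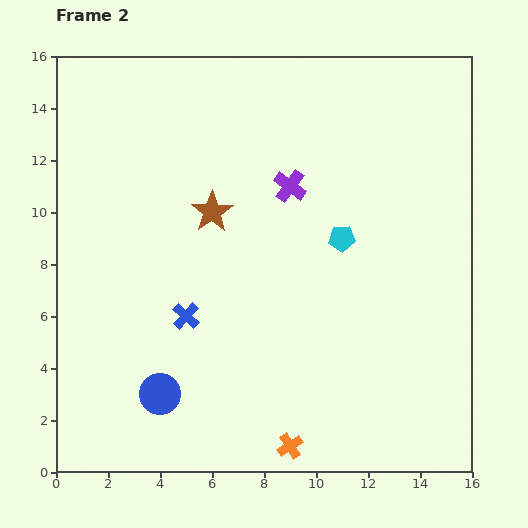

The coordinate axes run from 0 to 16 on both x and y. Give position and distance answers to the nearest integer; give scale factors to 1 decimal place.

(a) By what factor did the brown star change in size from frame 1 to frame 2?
1.6×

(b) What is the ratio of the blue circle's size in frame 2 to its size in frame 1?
1.5×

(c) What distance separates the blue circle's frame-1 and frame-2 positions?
5

The blue circle moved from (9, 3) to (4, 3), a distance of √(5² + 0²) ≈ 5.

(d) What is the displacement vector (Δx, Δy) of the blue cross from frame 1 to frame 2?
(-2, 3)

The blue cross was at (7, 3) in frame 1 and (5, 6) in frame 2.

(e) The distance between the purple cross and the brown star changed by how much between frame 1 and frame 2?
-7

Distance in frame 1: 10. Distance in frame 2: 3.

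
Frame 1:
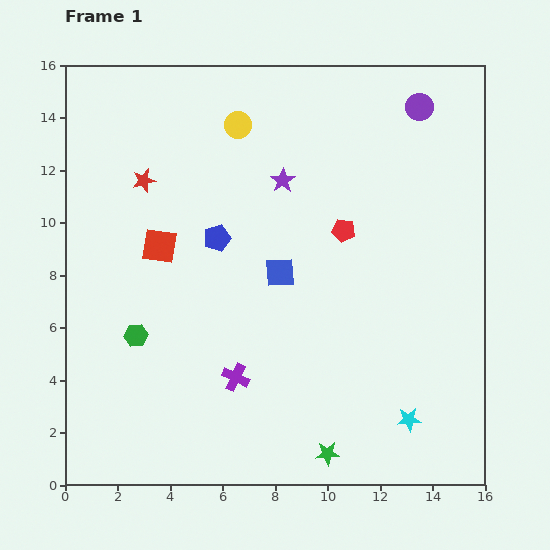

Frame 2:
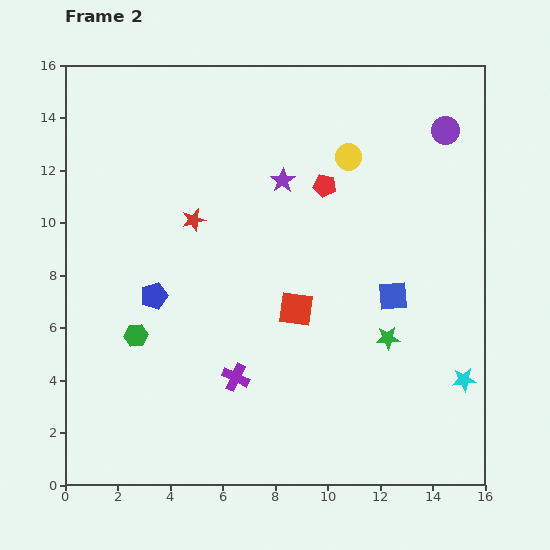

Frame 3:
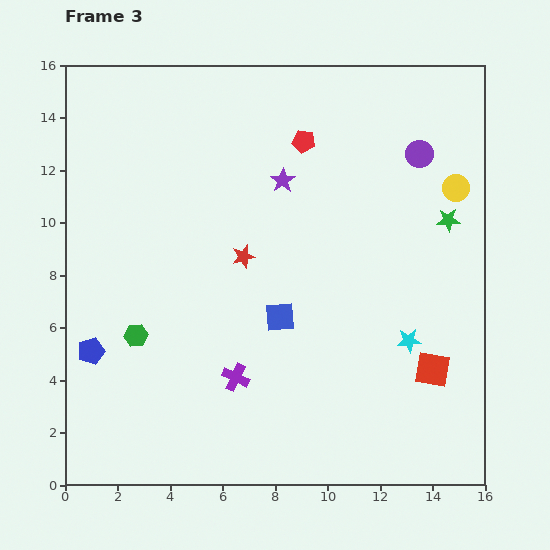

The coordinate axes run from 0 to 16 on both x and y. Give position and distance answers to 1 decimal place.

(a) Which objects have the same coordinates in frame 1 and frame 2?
the green hexagon, the purple star, the purple cross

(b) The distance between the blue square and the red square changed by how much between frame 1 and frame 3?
+1.4

Distance in frame 1: 4.7. Distance in frame 3: 6.1.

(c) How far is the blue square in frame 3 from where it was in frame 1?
1.7

The blue square moved from (8.2, 8.1) to (8.2, 6.4), a distance of √(0.0² + 1.7²) ≈ 1.7.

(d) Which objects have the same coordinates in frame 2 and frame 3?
the green hexagon, the purple star, the purple cross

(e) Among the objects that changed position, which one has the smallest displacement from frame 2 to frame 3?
the purple circle

(moved 1.3)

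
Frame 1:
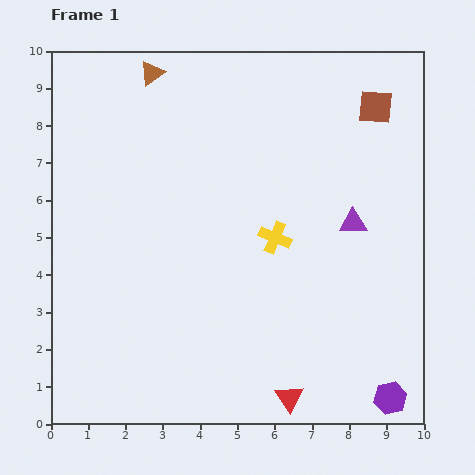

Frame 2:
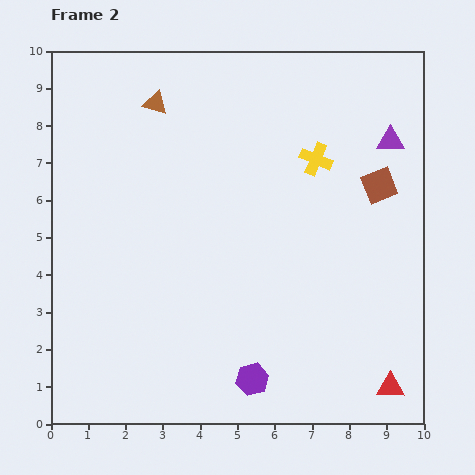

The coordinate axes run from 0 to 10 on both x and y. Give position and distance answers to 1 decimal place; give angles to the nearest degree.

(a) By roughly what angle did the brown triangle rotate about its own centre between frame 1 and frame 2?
53° clockwise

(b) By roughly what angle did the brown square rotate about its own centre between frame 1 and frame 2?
27° counter-clockwise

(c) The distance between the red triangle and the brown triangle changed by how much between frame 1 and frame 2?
+0.4

Distance in frame 1: 9.5. Distance in frame 2: 9.9.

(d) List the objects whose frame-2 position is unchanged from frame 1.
none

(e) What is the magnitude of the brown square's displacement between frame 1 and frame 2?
2.1

The brown square moved from (8.7, 8.5) to (8.8, 6.4), a distance of √(0.1² + 2.1²) ≈ 2.1.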